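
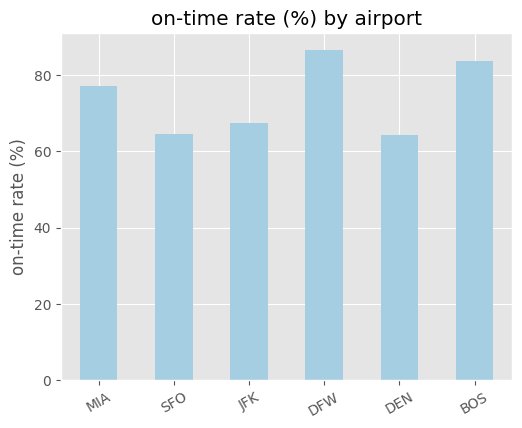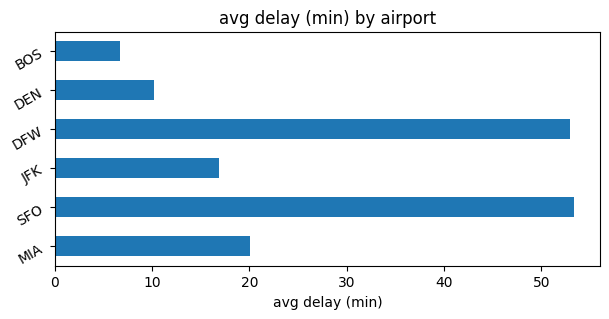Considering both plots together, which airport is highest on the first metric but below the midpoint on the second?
BOS

Chart 2 median avg delay (min) ≈ 20; below-median airports: JFK, DEN, BOS. Among those, BOS has the highest on-time rate (%) (≈ 80).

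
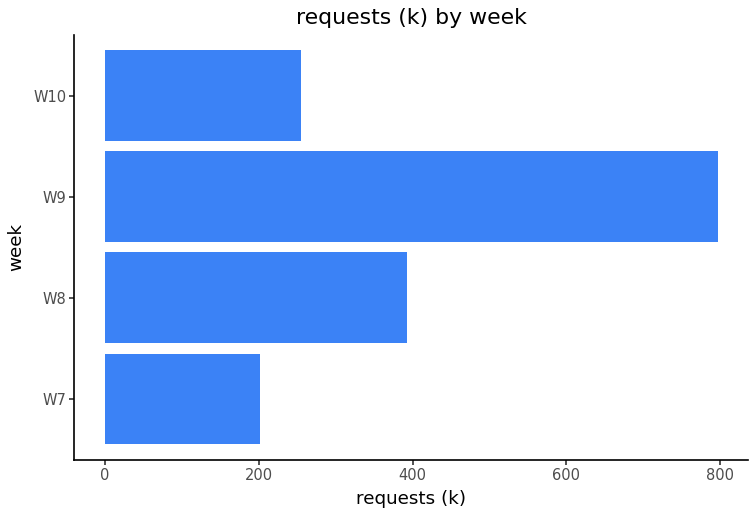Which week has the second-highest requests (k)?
W8

Top 3: W9 ≈ 800, W8 ≈ 400, W10 ≈ 300.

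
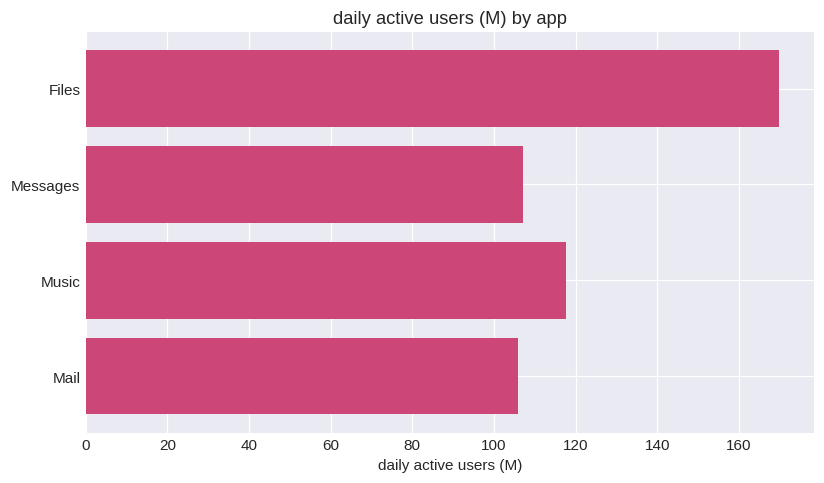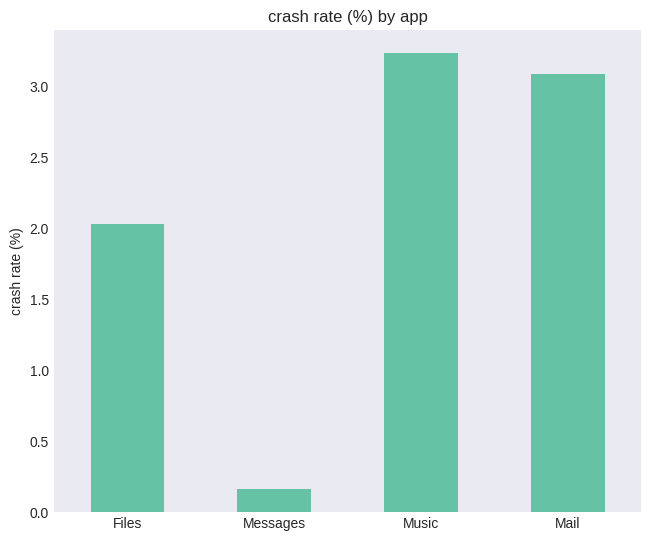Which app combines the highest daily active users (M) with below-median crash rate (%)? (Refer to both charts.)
Chart 2 median crash rate (%) ≈ 2.5; below-median apps: Files, Messages. Among those, Files has the highest daily active users (M) (≈ 160).

Files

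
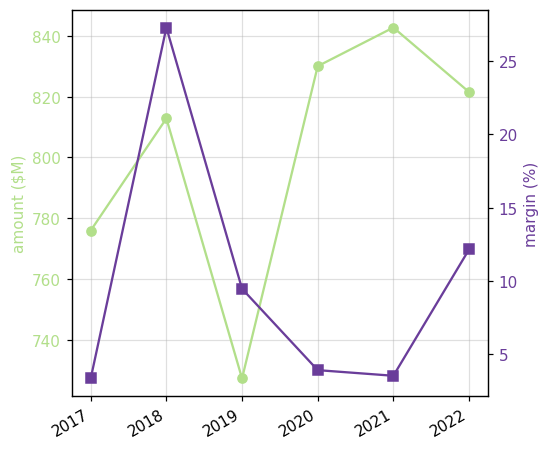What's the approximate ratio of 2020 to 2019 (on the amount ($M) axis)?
≈ 1.14×

2020 ≈ 830, 2019 ≈ 730; 830/730 ≈ 1.14.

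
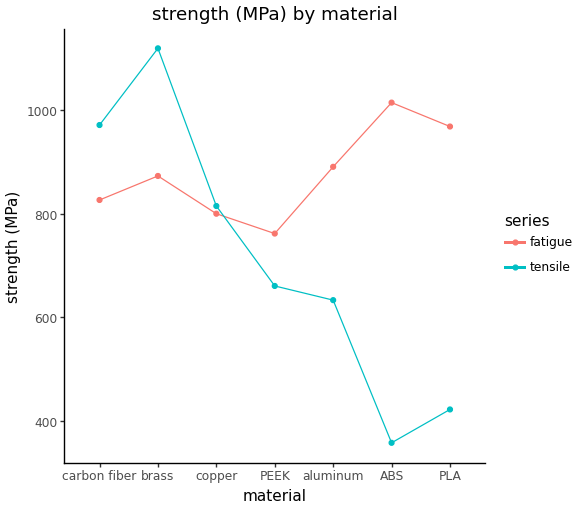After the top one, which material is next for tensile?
Top 3 for tensile: brass ≈ 1100, carbon fiber ≈ 1000, copper ≈ 800.

carbon fiber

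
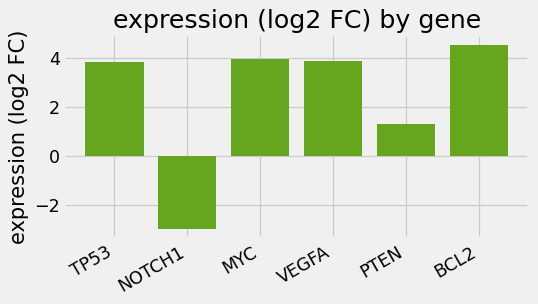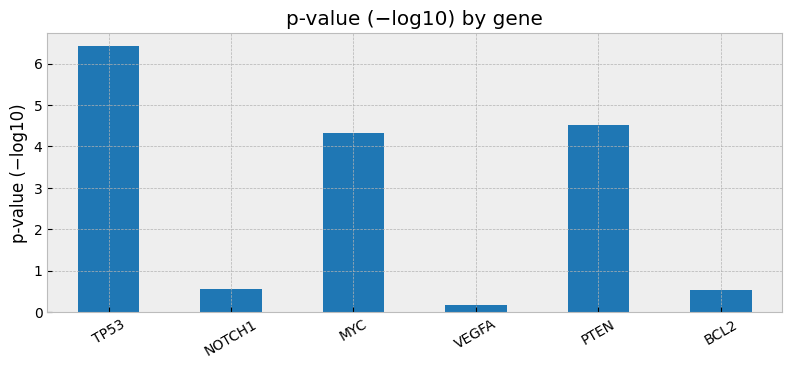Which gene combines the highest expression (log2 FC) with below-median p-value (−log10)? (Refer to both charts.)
BCL2

Chart 2 median p-value (−log10) ≈ 2; below-median genes: NOTCH1, VEGFA, BCL2. Among those, BCL2 has the highest expression (log2 FC) (≈ 4.5).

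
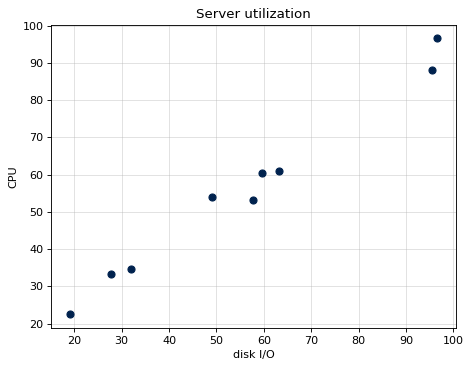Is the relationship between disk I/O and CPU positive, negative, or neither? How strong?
positive, strong

Points are positively correlated; strong (|r| ≈ 1.0).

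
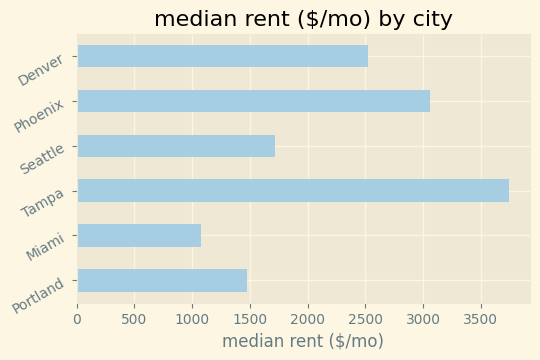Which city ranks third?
Denver

Top 4: Tampa ≈ 3500, Phoenix ≈ 3000, Denver ≈ 2500, Seattle ≈ 1500.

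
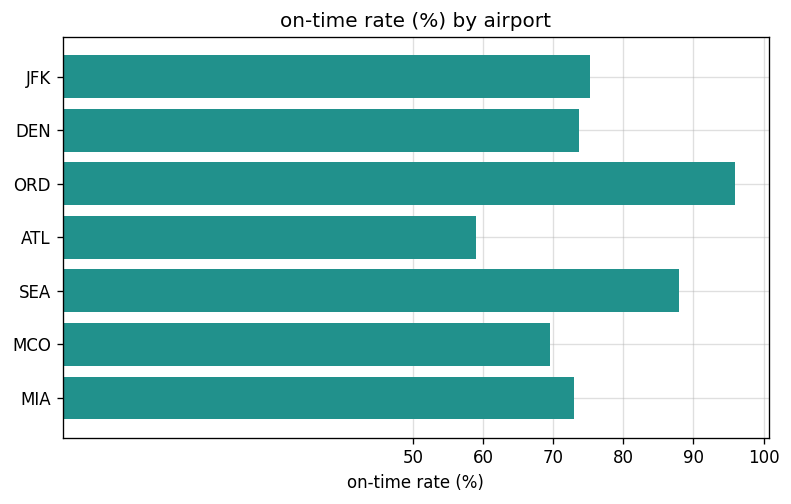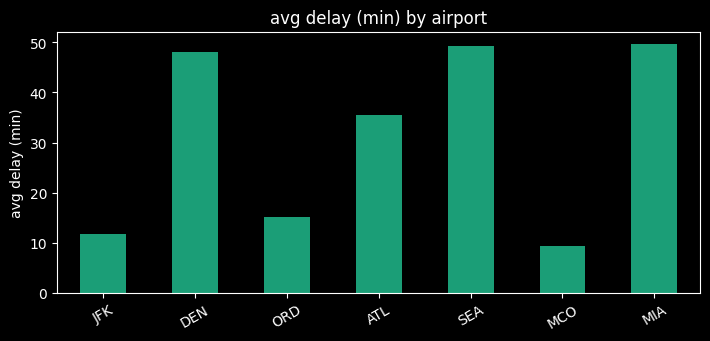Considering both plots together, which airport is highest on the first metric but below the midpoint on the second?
Chart 2 median avg delay (min) ≈ 35; below-median airports: JFK, ORD, MCO. Among those, ORD has the highest on-time rate (%) (≈ 100).

ORD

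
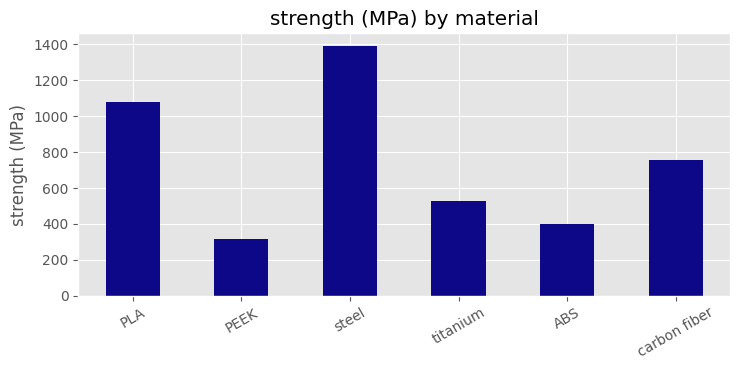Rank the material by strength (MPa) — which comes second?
Top 3: steel ≈ 1400, PLA ≈ 1000, carbon fiber ≈ 800.

PLA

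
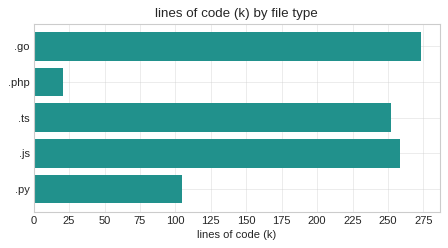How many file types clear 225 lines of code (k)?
Above 225: .go, .ts, .js.

3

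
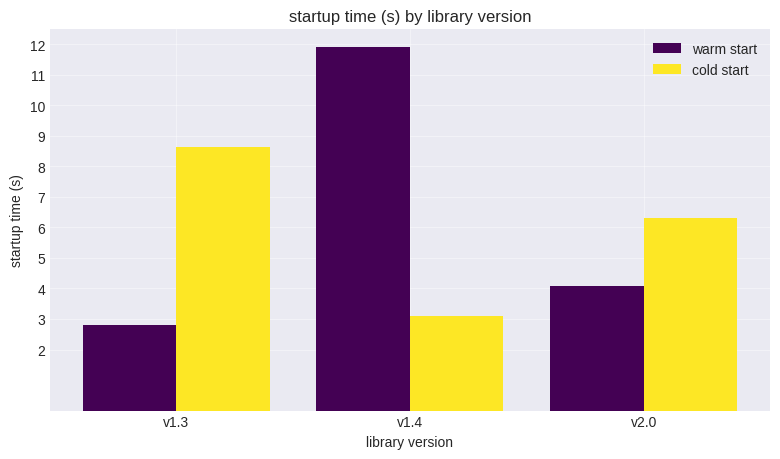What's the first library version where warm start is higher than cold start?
v1.4

v1.3: warm start ≈ 3 vs cold start ≈ 9 (not yet); v1.4: warm start ≈ 12 vs cold start ≈ 3 (first crossover).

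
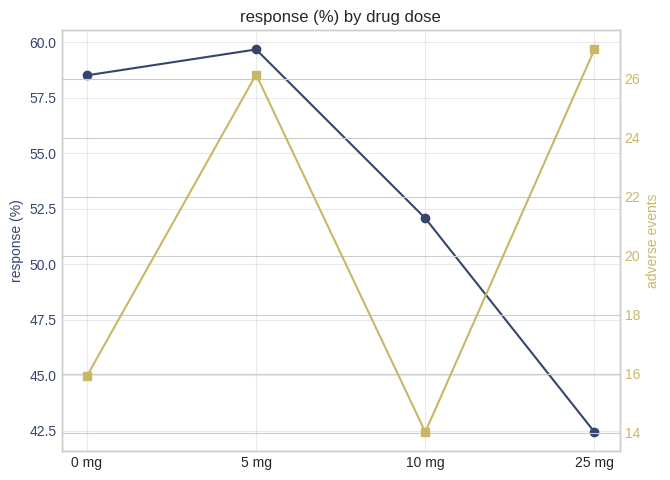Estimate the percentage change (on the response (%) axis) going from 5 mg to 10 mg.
≈ -13.3%

5 mg ≈ 60, 10 mg ≈ 52; (52 − 60) / 60 ≈ -13.3%.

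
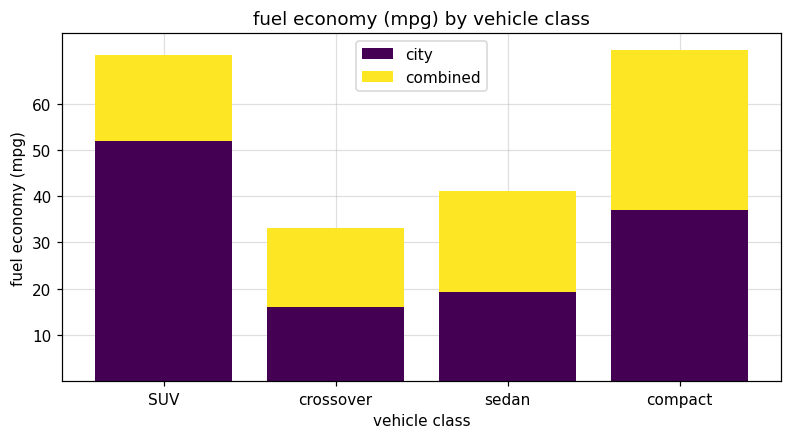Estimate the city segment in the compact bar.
city top ≈ 40, bottom ≈ 0; segment ≈ 40.

≈ 40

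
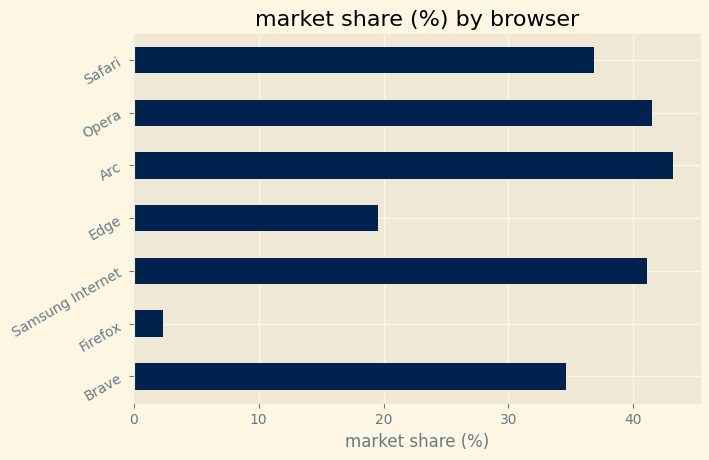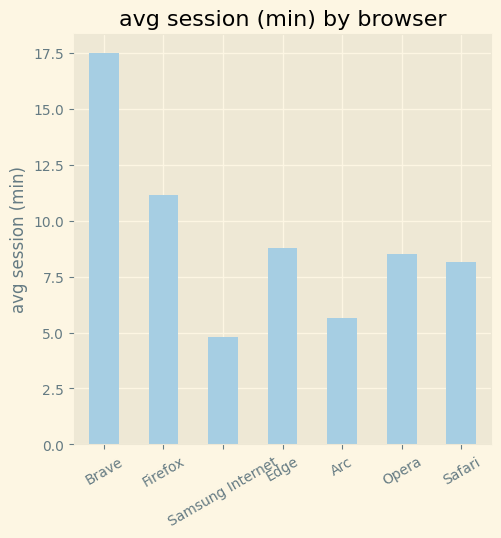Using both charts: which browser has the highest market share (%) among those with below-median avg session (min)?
Arc

Chart 2 median avg session (min) ≈ 8; below-median browsers: Samsung Internet, Arc, Safari. Among those, Arc has the highest market share (%) (≈ 45).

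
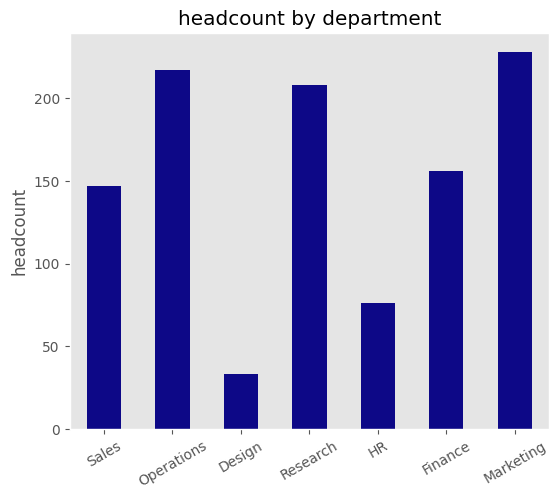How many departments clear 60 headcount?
6

Above 60: Sales, Operations, Research, HR, Finance, Marketing.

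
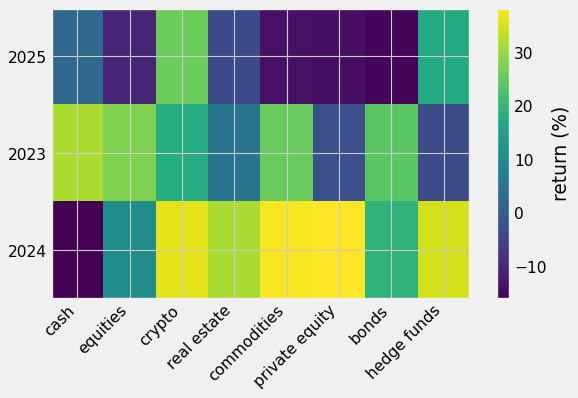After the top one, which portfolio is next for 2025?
Top 3 for 2025: crypto ≈ 25, hedge funds ≈ 15, cash ≈ 0.

hedge funds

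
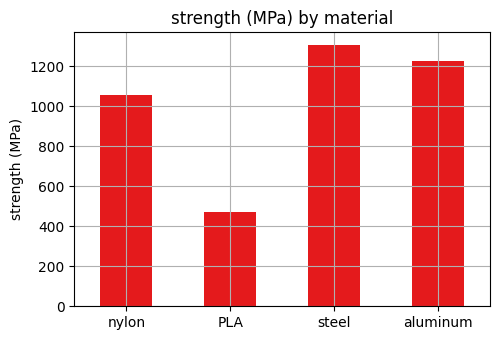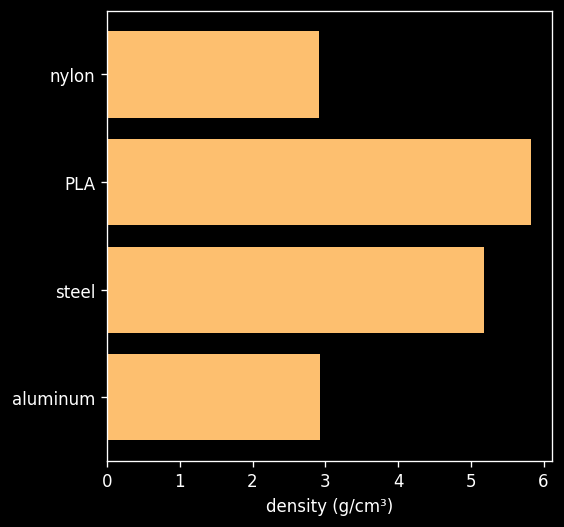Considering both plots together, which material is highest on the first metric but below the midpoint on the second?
Chart 2 median density (g/cm³) ≈ 4; below-median materials: nylon, aluminum. Among those, aluminum has the highest strength (MPa) (≈ 1200).

aluminum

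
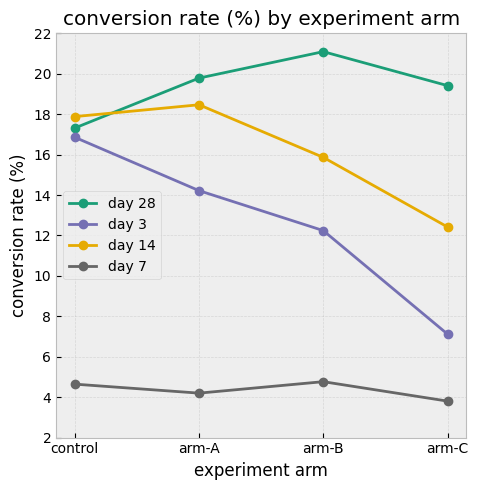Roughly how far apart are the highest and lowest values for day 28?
≈ 4

Max arm-B ≈ 22, min control ≈ 18; range ≈ 4.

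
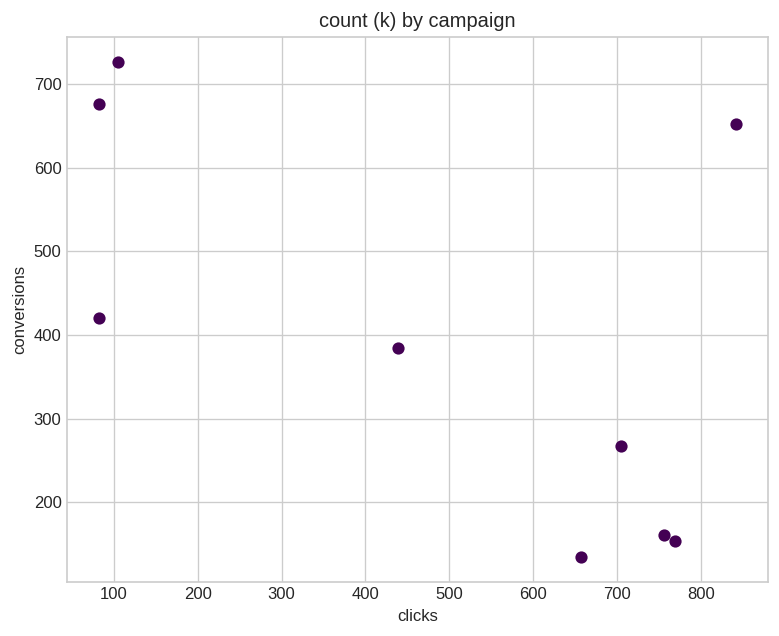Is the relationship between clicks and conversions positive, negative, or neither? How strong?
negative, moderate

Points are negatively correlated; moderate (|r| ≈ 0.6).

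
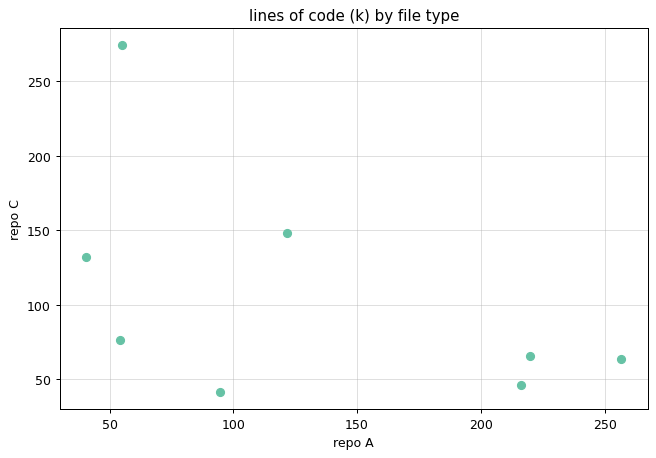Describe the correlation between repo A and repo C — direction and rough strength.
Points are negatively correlated; moderate (|r| ≈ 0.5).

negative, moderate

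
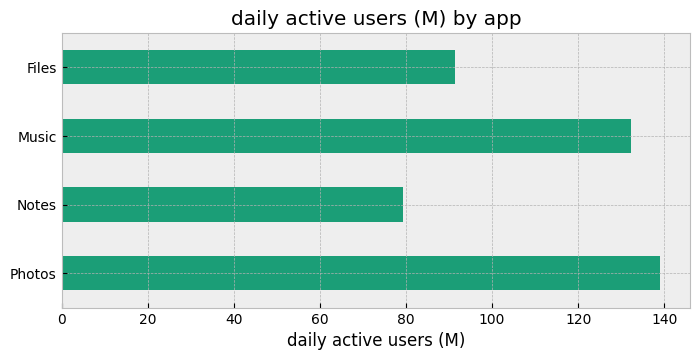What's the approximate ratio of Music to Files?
≈ 1.4×

Music ≈ 140, Files ≈ 100; 140/100 ≈ 1.4.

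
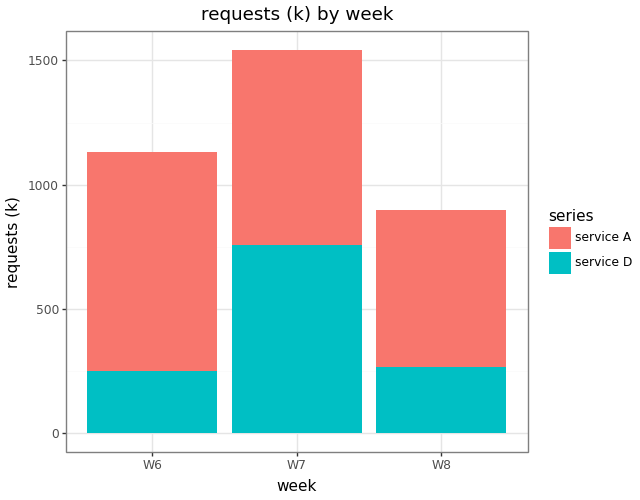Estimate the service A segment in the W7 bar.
≈ 800

service A top ≈ 1600, bottom ≈ 800; segment ≈ 800.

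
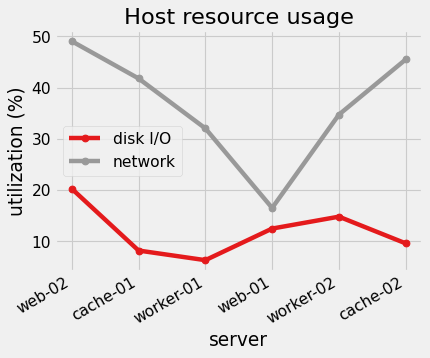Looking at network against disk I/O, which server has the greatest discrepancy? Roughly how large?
cache-02: network ≈ 45, disk I/O ≈ 10 → gap ≈ 35. Next-largest (cache-01) is only ≈ 30.

cache-02, ≈ 35 %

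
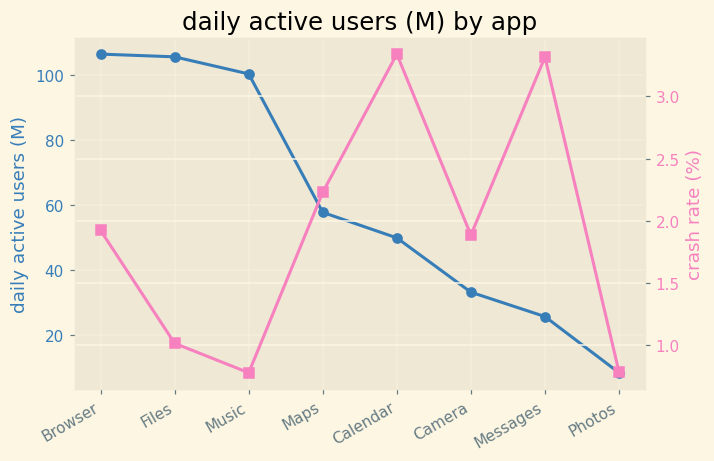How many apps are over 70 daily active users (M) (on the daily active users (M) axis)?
Above 70: Browser, Files, Music.

3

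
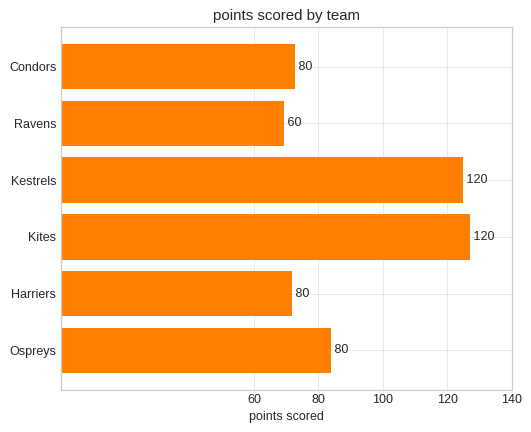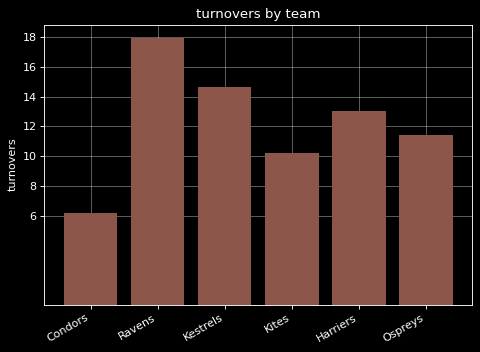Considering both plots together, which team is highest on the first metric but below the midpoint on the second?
Chart 2 median turnovers ≈ 12; below-median teams: Condors, Kites, Ospreys. Among those, Kites has the highest points scored (≈ 120).

Kites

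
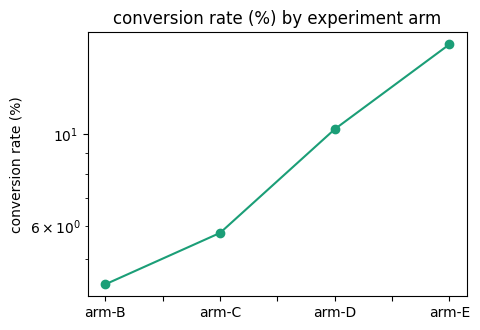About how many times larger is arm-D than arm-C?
arm-D ≈ 10, arm-C ≈ 6; 10/6 ≈ 1.67.

≈ 1.67×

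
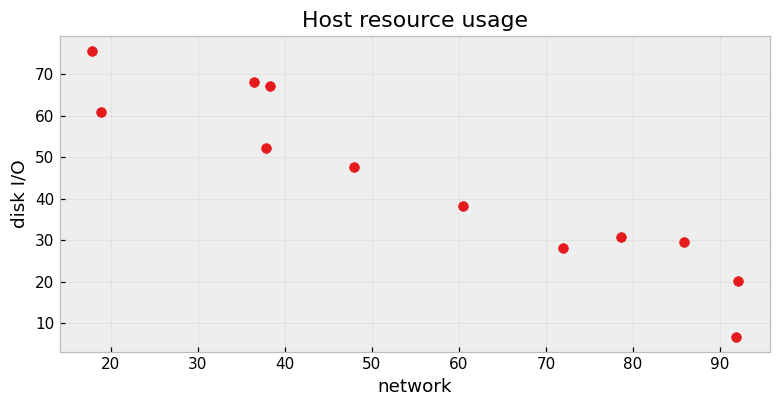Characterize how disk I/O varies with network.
negative, strong

Points are negatively correlated; strong (|r| ≈ 0.9).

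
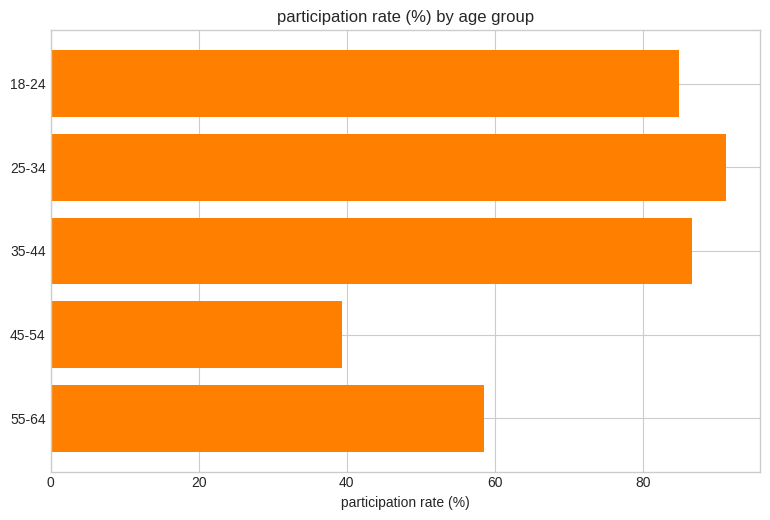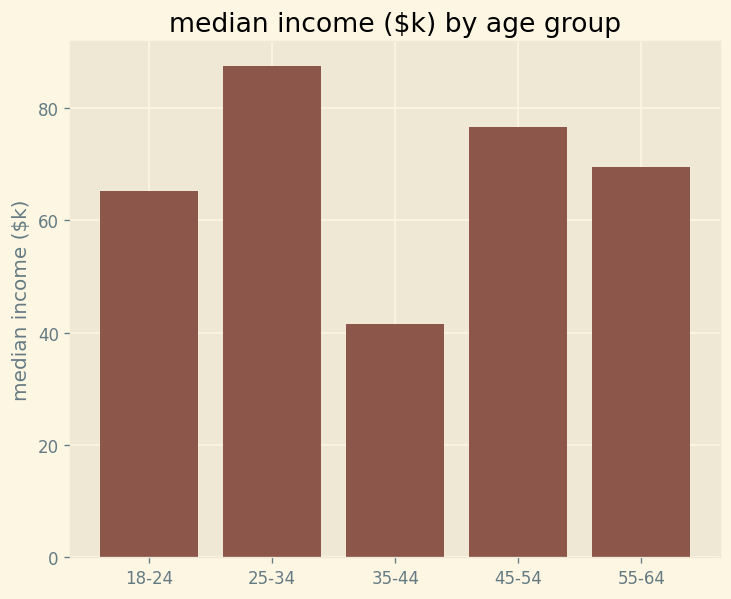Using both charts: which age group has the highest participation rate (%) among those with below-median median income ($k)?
Chart 2 median median income ($k) ≈ 70; below-median age groups: 18-24, 35-44. Among those, 35-44 has the highest participation rate (%) (≈ 90).

35-44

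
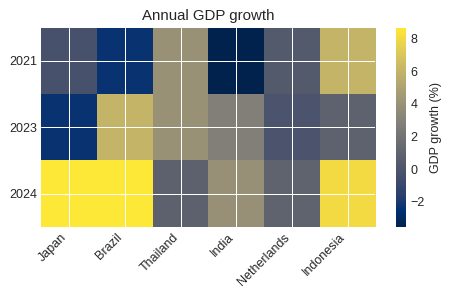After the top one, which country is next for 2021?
Thailand

Top 3 for 2021: Indonesia ≈ 6, Thailand ≈ 4, Netherlands ≈ 0.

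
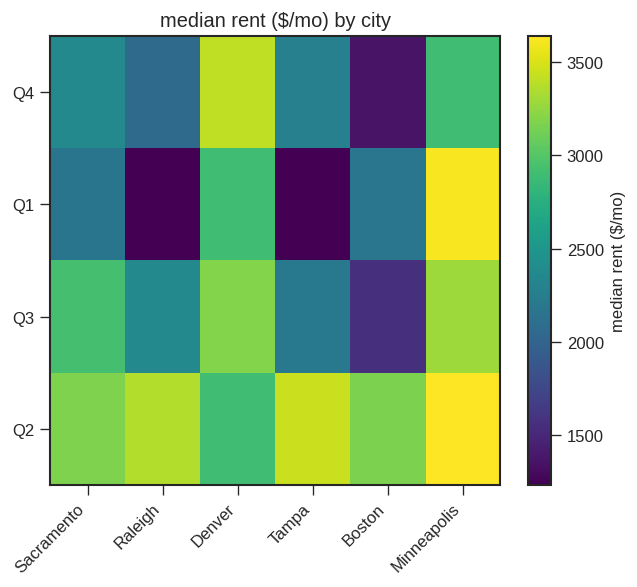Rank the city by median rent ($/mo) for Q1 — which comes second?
Denver

Top 3 for Q1: Minneapolis ≈ 3500, Denver ≈ 3000, Boston ≈ 2000.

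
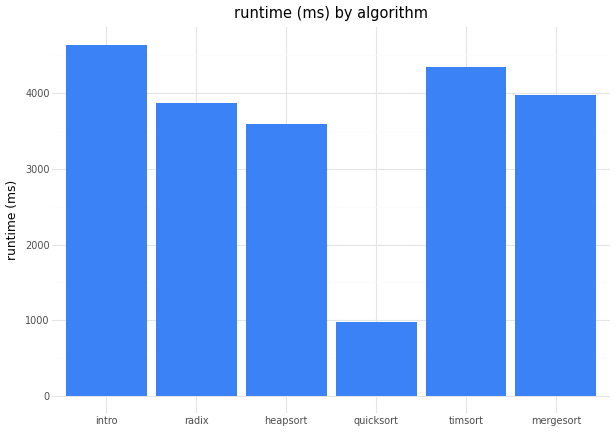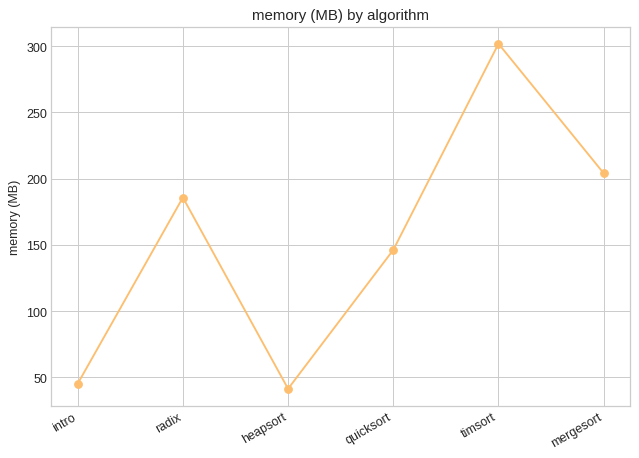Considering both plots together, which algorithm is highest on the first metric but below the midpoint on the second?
intro

Chart 2 median memory (MB) ≈ 150; below-median algorithms: intro, heapsort, quicksort. Among those, intro has the highest runtime (ms) (≈ 4500).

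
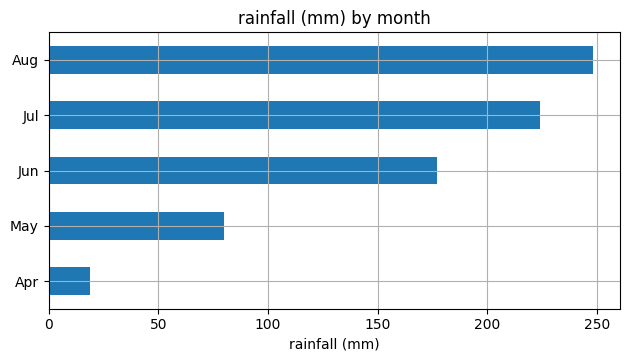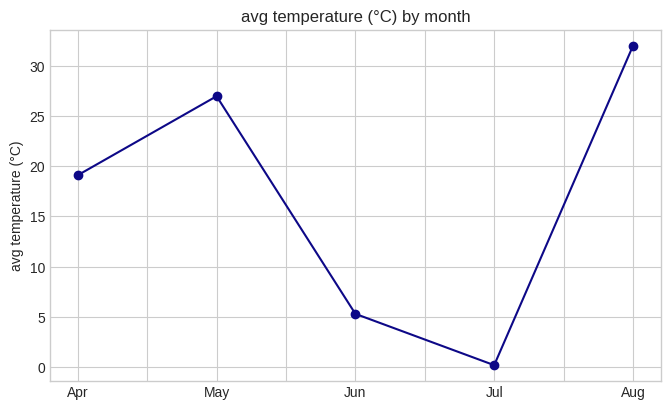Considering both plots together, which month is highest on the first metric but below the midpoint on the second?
Chart 2 median avg temperature (°C) ≈ 20; below-median months: Jun, Jul. Among those, Jul has the highest rainfall (mm) (≈ 225).

Jul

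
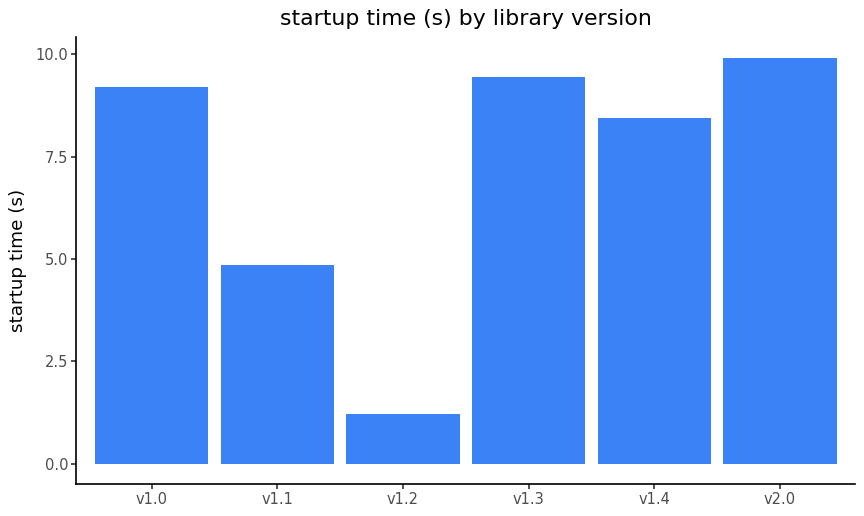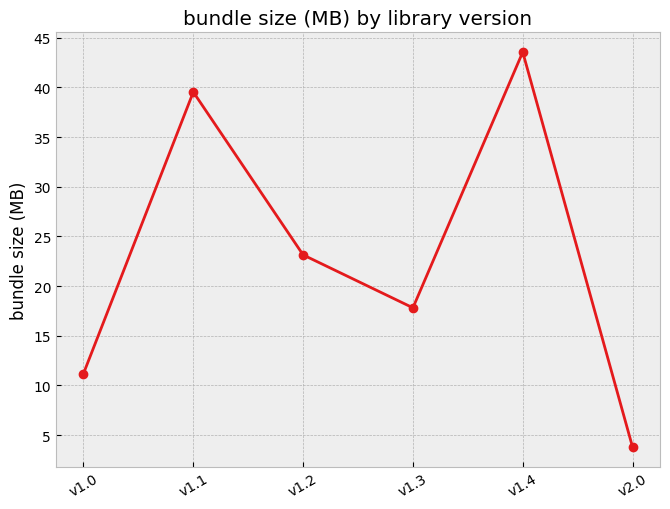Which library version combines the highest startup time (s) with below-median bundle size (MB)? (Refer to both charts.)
Chart 2 median bundle size (MB) ≈ 20; below-median library versions: v1.0, v1.3, v2.0. Among those, v2.0 has the highest startup time (s) (≈ 10).

v2.0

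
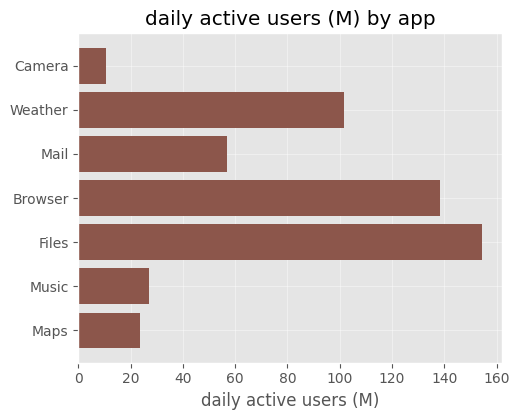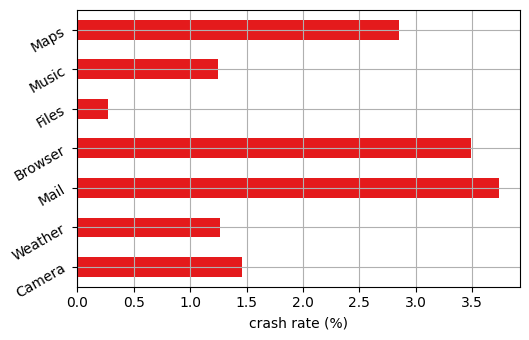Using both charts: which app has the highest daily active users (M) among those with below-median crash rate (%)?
Files

Chart 2 median crash rate (%) ≈ 1.5; below-median apps: Weather, Files, Music. Among those, Files has the highest daily active users (M) (≈ 160).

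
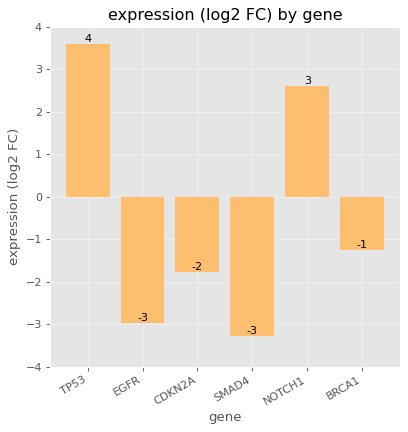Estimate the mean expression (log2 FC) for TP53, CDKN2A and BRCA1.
≈ 0

(4 + -2 + -1) / 3 ≈ 0.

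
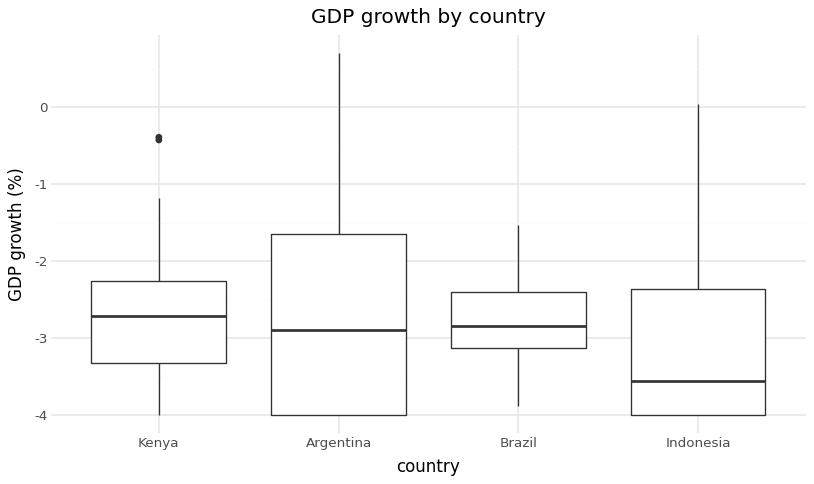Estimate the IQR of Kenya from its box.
≈ 1.0

Q3 ≈ -2.3, Q1 ≈ -3.3; IQR ≈ 1.0.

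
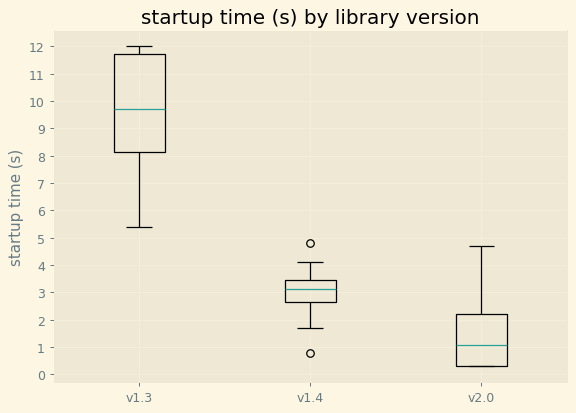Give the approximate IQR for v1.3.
Q3 ≈ 12, Q1 ≈ 8; IQR ≈ 4.

≈ 4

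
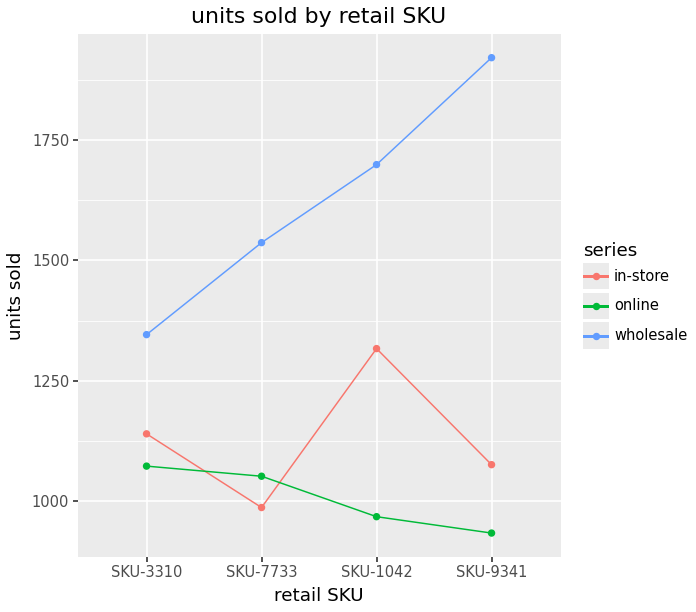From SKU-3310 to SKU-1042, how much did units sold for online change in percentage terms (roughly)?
≈ -9.1%

SKU-3310 ≈ 1100, SKU-1042 ≈ 1000; (1000 − 1100) / 1100 ≈ -9.1%.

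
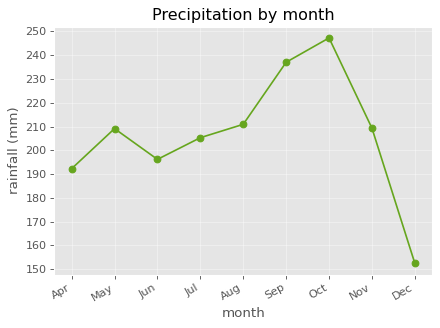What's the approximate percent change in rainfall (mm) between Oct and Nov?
Oct ≈ 250, Nov ≈ 210; (210 − 250) / 250 ≈ -16%.

≈ -16%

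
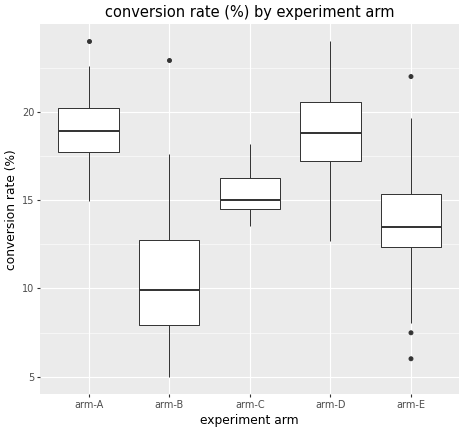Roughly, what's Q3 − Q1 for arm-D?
Q3 ≈ 21, Q1 ≈ 17; IQR ≈ 4.

≈ 4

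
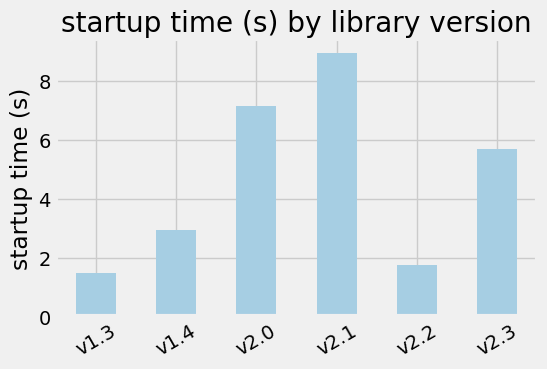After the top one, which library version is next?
Top 3: v2.1 ≈ 9, v2.0 ≈ 7, v2.3 ≈ 6.

v2.0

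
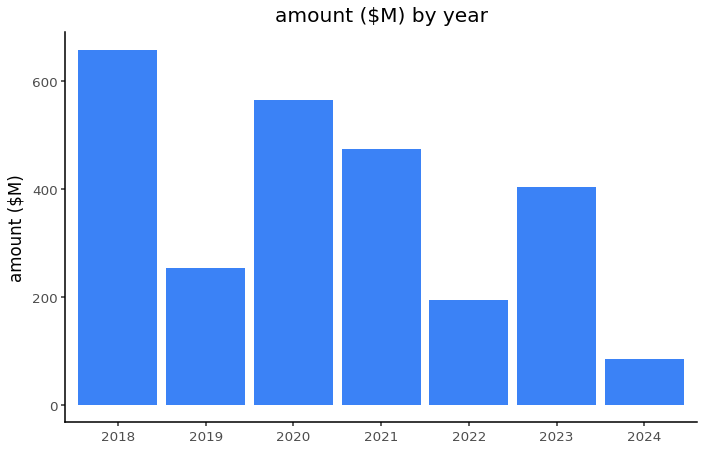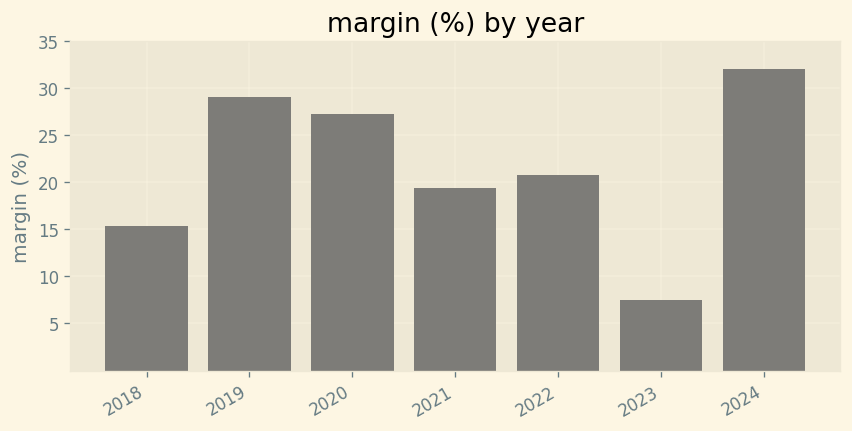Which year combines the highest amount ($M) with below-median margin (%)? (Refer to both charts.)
2018

Chart 2 median margin (%) ≈ 20; below-median years: 2018, 2021, 2023. Among those, 2018 has the highest amount ($M) (≈ 700).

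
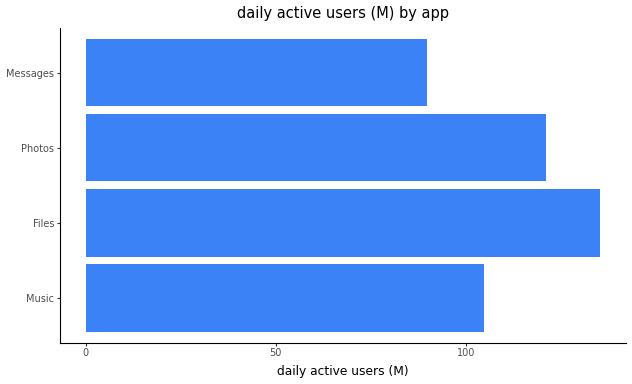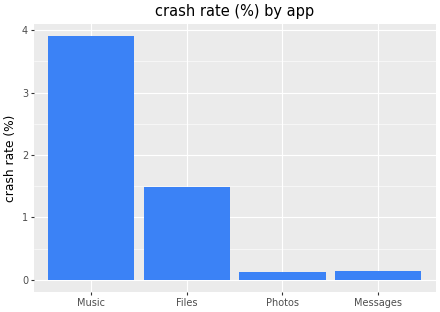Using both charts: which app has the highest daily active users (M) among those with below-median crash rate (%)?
Photos

Chart 2 median crash rate (%) ≈ 1; below-median apps: Photos, Messages. Among those, Photos has the highest daily active users (M) (≈ 120).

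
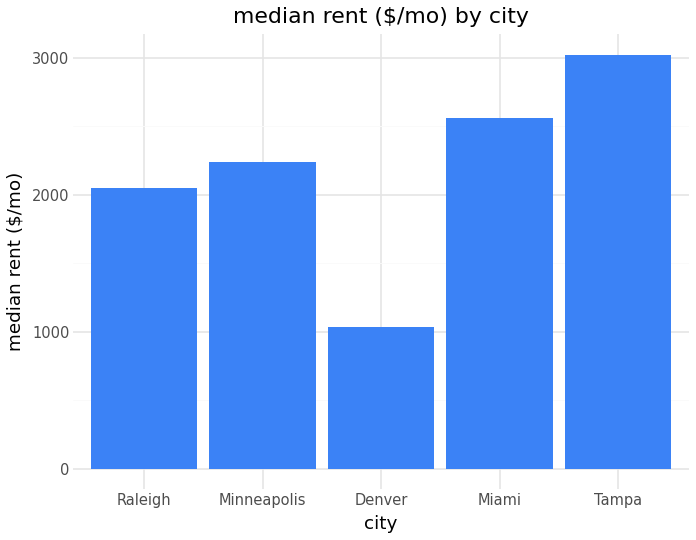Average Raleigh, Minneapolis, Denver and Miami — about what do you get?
≈ 1875

(2000 + 2000 + 1000 + 2500) / 4 ≈ 1875.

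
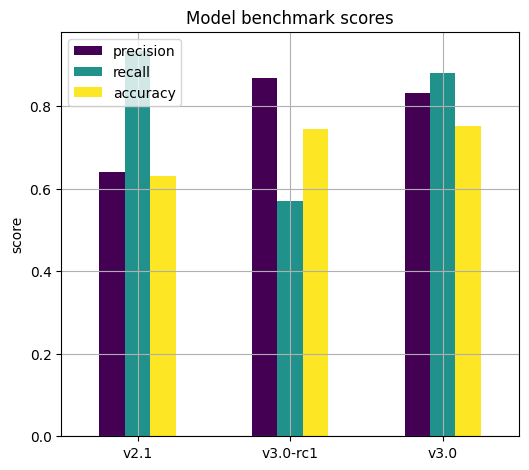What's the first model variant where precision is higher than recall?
v3.0-rc1

v2.1: precision ≈ 0.6 vs recall ≈ 0.9 (not yet); v3.0-rc1: precision ≈ 0.9 vs recall ≈ 0.6 (first crossover).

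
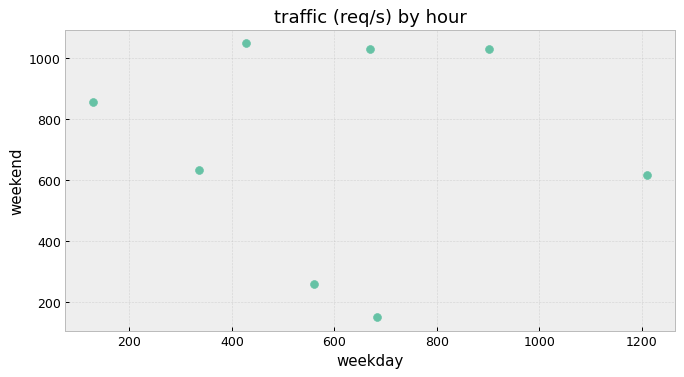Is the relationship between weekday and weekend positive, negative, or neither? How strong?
Points are roughly uncorrelated; weak (|r| ≈ 0.1).

no clear correlation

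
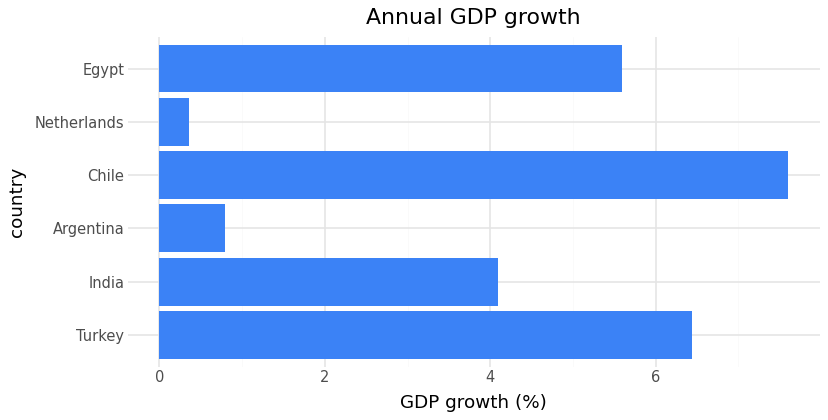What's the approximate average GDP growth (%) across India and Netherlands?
(4 + 0) / 2 ≈ 2.

≈ 2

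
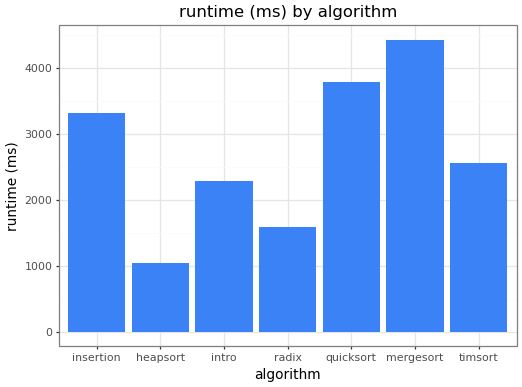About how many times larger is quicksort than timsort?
≈ 1.6×

quicksort ≈ 4000, timsort ≈ 2500; 4000/2500 ≈ 1.6.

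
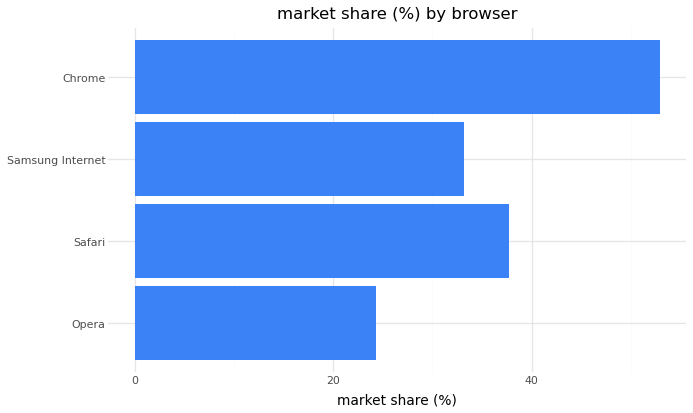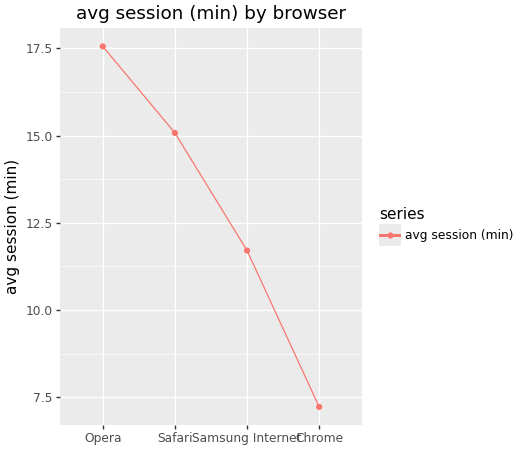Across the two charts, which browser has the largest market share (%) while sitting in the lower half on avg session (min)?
Chart 2 median avg session (min) ≈ 14; below-median browsers: Samsung Internet, Chrome. Among those, Chrome has the highest market share (%) (≈ 55).

Chrome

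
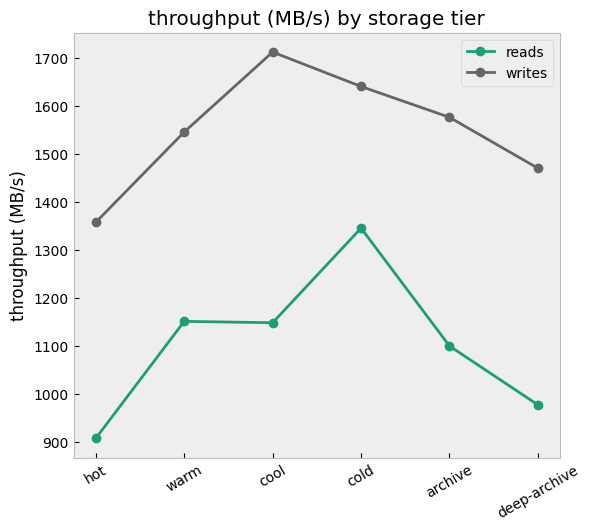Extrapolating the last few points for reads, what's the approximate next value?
≈ 850

Last three: 1300, 1100, 1000 → slope ≈ -150/step → next ≈ 850.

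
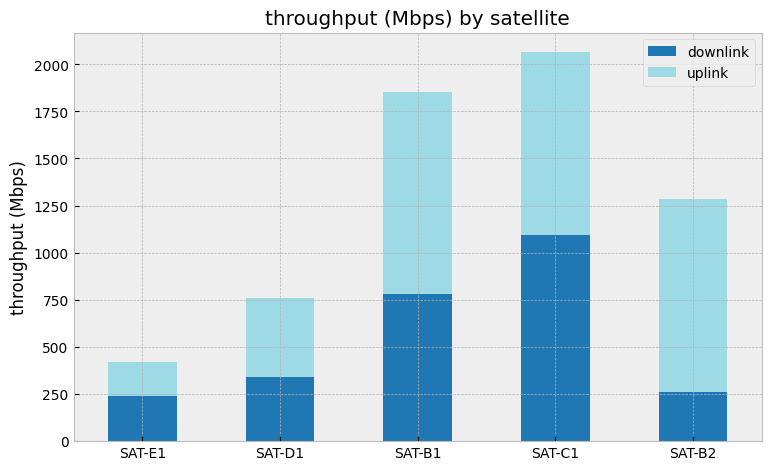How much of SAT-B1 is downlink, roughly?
downlink top ≈ 800, bottom ≈ 0; segment ≈ 800.

≈ 800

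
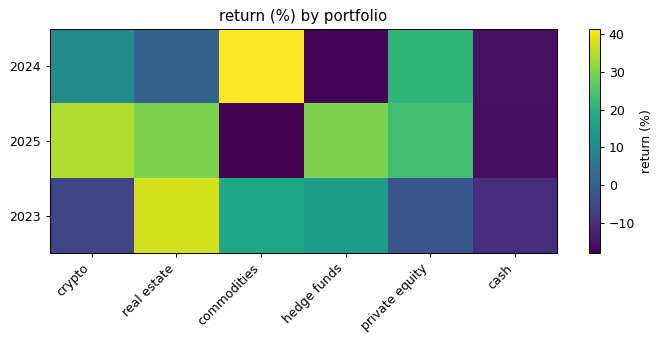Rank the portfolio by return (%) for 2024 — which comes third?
Top 4 for 2024: commodities ≈ 40, private equity ≈ 20, crypto ≈ 10, real estate ≈ 0.

crypto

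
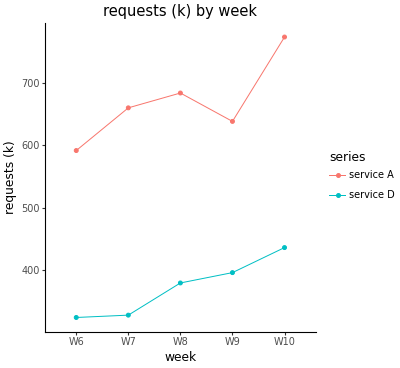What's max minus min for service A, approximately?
≈ 150

Max W10 ≈ 750, min W6 ≈ 600; range ≈ 150.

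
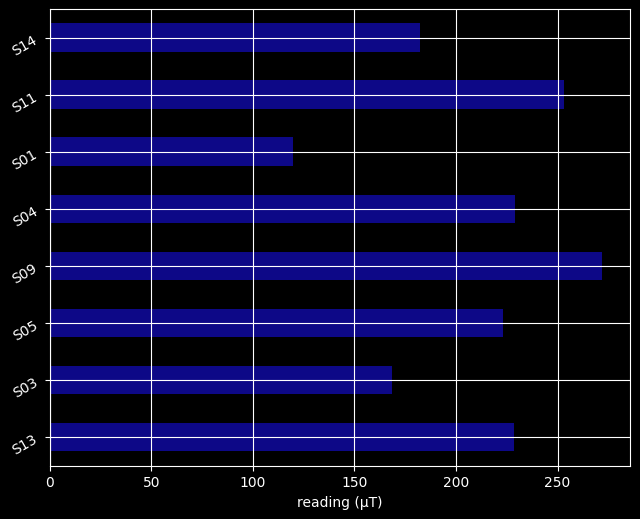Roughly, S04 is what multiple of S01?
≈ 1.8×

S04 ≈ 225, S01 ≈ 125; 225/125 ≈ 1.8.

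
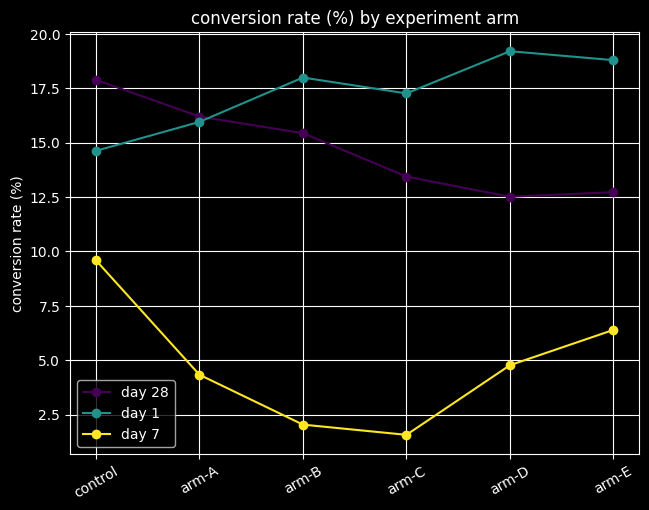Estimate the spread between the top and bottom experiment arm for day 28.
Max control ≈ 18, min arm-D ≈ 12; range ≈ 6.

≈ 6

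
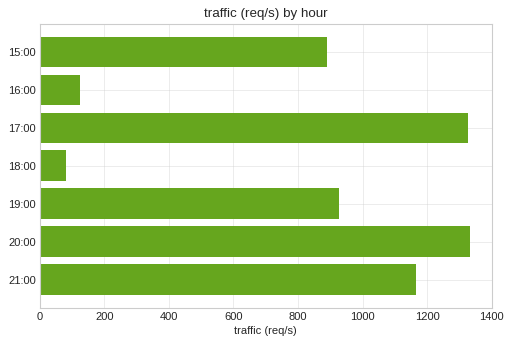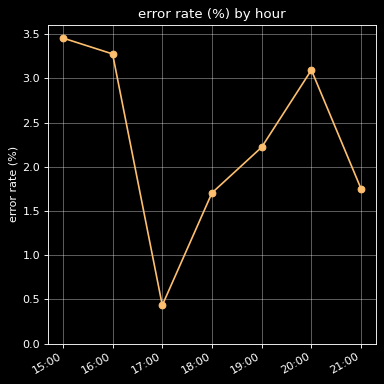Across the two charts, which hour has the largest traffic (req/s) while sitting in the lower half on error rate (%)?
Chart 2 median error rate (%) ≈ 2; below-median hours: 17:00, 18:00, 21:00. Among those, 17:00 has the highest traffic (req/s) (≈ 1400).

17:00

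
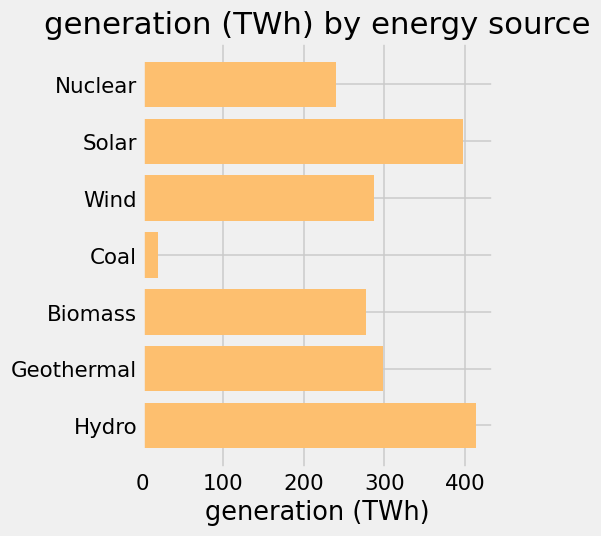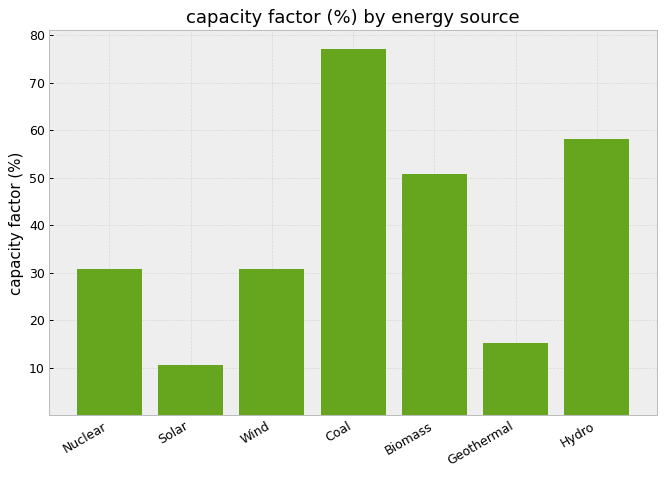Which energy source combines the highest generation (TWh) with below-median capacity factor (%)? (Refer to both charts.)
Chart 2 median capacity factor (%) ≈ 30; below-median energy sources: Nuclear, Solar, Geothermal. Among those, Solar has the highest generation (TWh) (≈ 400).

Solar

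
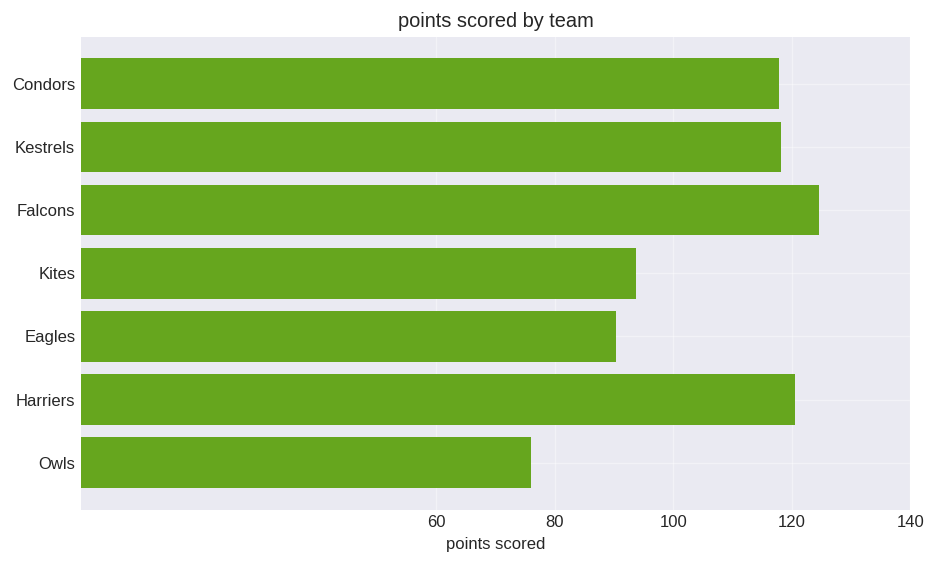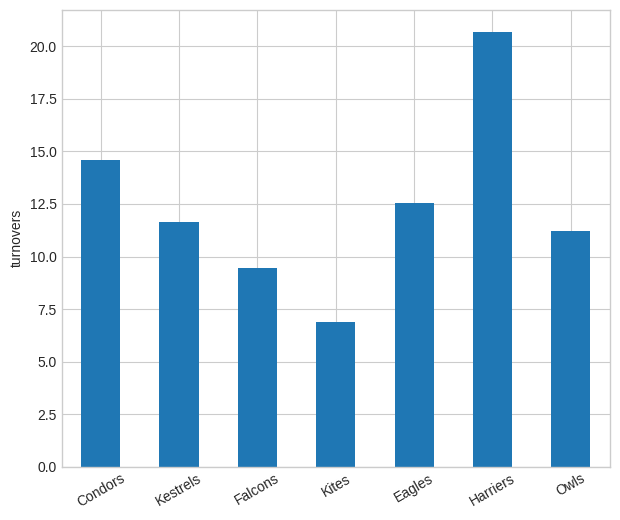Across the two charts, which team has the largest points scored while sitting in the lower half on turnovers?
Chart 2 median turnovers ≈ 12; below-median teams: Falcons, Kites, Owls. Among those, Falcons has the highest points scored (≈ 120).

Falcons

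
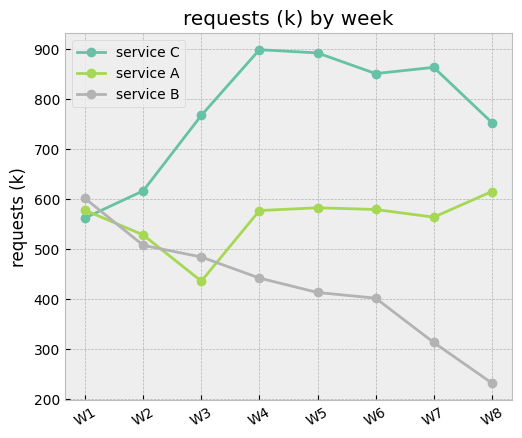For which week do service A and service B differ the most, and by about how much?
W8: service A ≈ 600, service B ≈ 200 → gap ≈ 400. Next-largest (W7) is only ≈ 300.

W8, ≈ 400 k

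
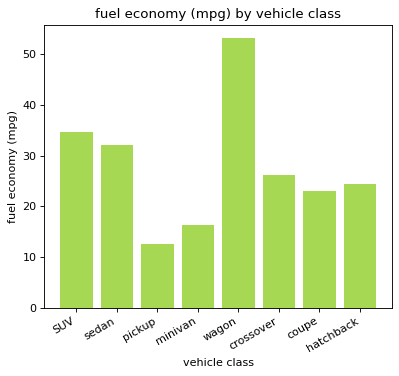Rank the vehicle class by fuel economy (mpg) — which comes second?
Top 3: wagon ≈ 55, SUV ≈ 35, sedan ≈ 30.

SUV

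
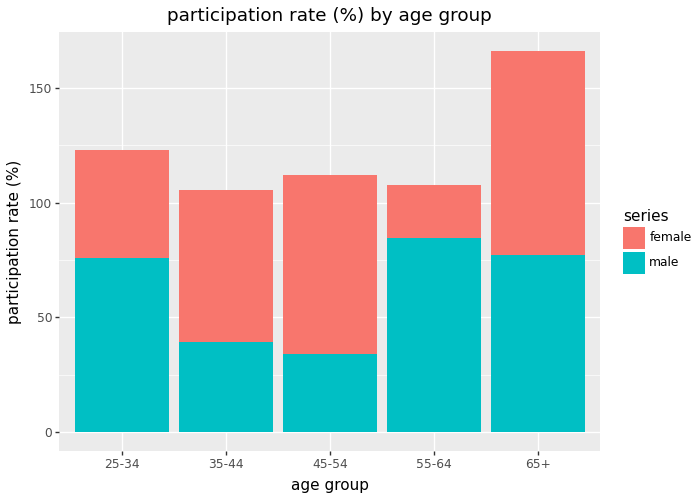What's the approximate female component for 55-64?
female top ≈ 100, bottom ≈ 80; segment ≈ 20.

≈ 20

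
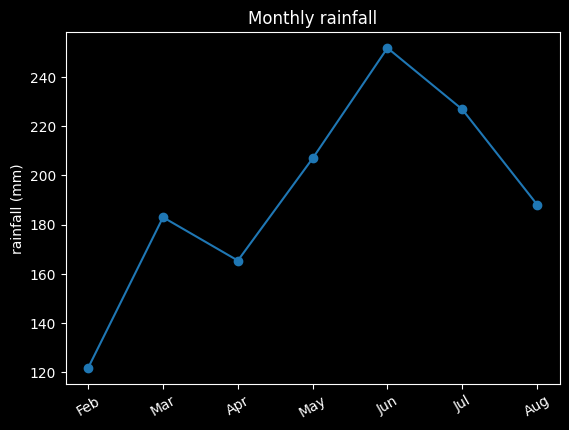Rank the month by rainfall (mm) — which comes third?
Top 4: Jun ≈ 260, Jul ≈ 220, May ≈ 200, Aug ≈ 180.

May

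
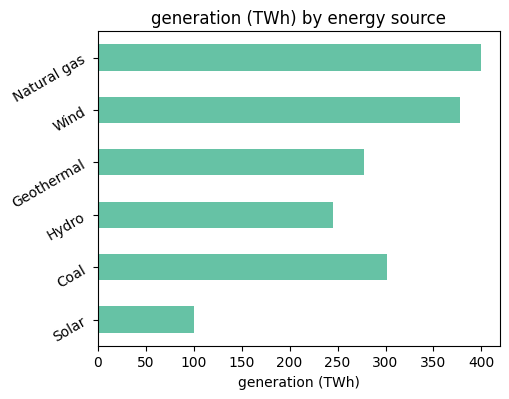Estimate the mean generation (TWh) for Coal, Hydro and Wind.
≈ 317

(300 + 250 + 400) / 3 ≈ 317.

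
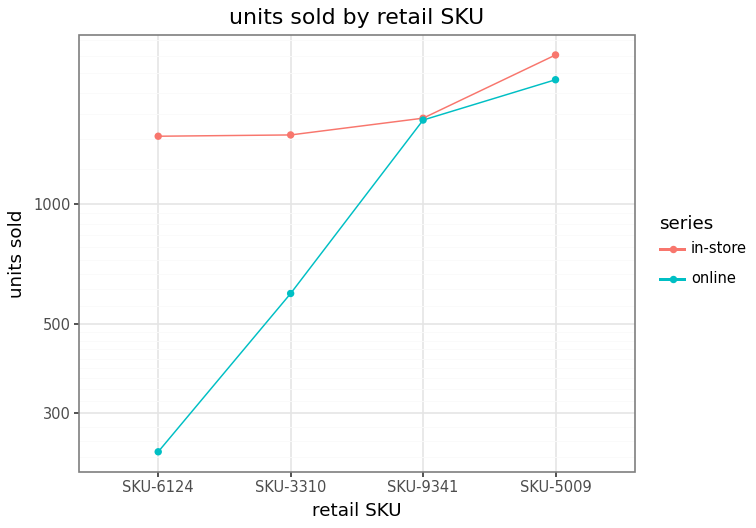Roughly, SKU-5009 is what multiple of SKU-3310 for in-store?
≈ 1.71×

SKU-5009 ≈ 2400, SKU-3310 ≈ 1400; 2400/1400 ≈ 1.71.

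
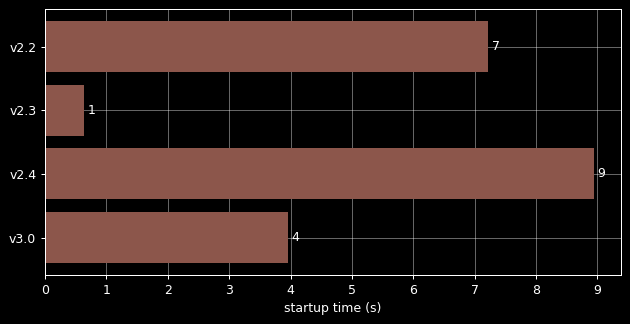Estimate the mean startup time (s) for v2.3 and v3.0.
≈ 2

(1 + 4) / 2 ≈ 2.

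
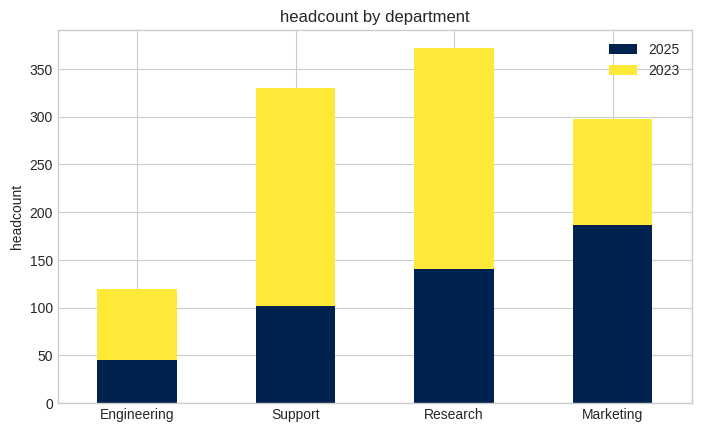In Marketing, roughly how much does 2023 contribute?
2023 top ≈ 300, bottom ≈ 200; segment ≈ 100.

≈ 100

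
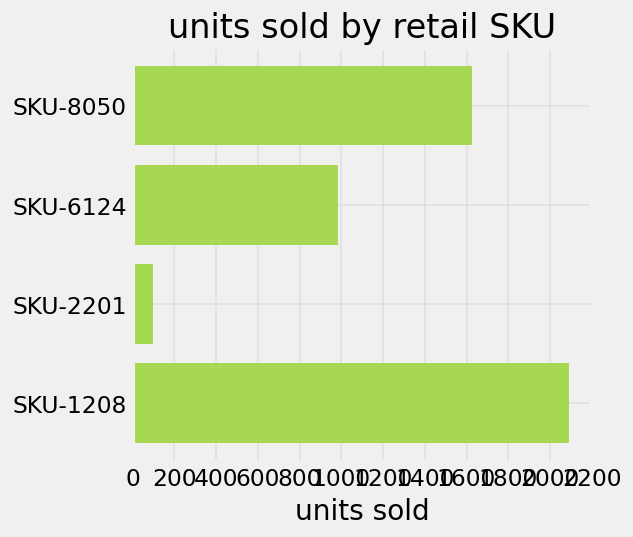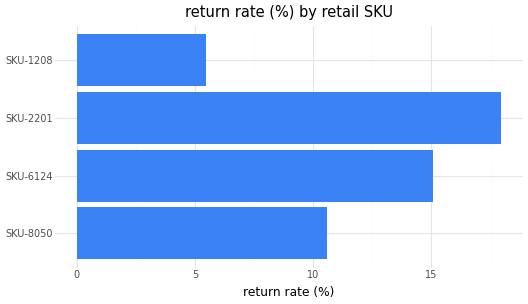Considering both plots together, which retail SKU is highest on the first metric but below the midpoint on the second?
Chart 2 median return rate (%) ≈ 12; below-median retail SKUs: SKU-8050, SKU-1208. Among those, SKU-1208 has the highest units sold (≈ 2000).

SKU-1208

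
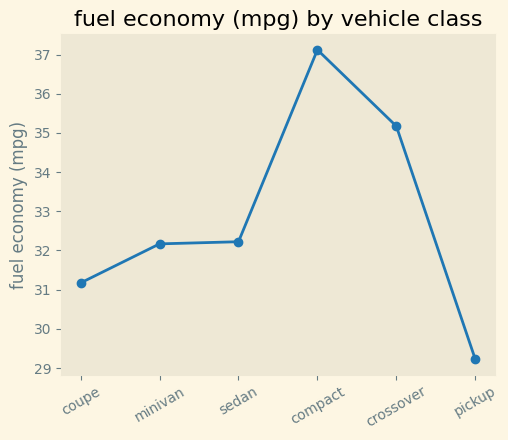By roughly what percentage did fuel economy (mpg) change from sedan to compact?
≈ +15.6%

sedan ≈ 32, compact ≈ 37; (37 − 32) / 32 ≈ +15.6%.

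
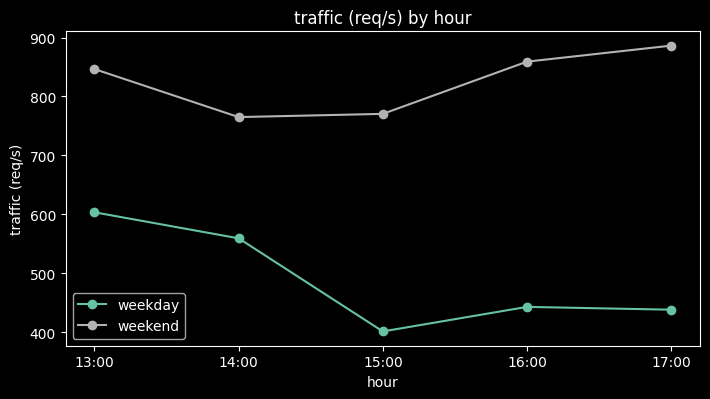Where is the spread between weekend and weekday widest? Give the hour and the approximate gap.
17:00, ≈ 450 req/s

17:00: weekend ≈ 900, weekday ≈ 450 → gap ≈ 450. Next-largest (16:00) is only ≈ 400.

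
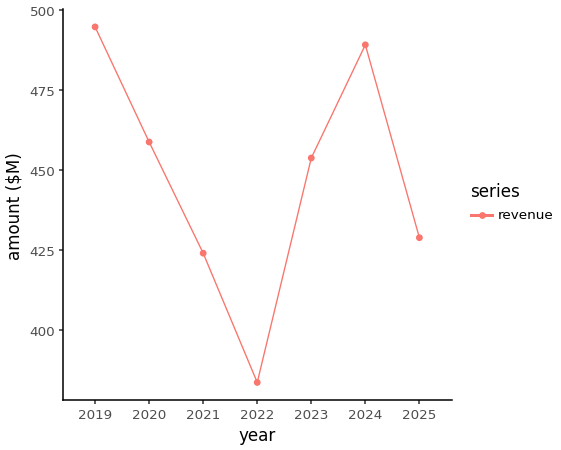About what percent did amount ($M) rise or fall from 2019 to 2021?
2019 ≈ 490, 2021 ≈ 420; (420 − 490) / 490 ≈ -14.3%.

≈ -14.3%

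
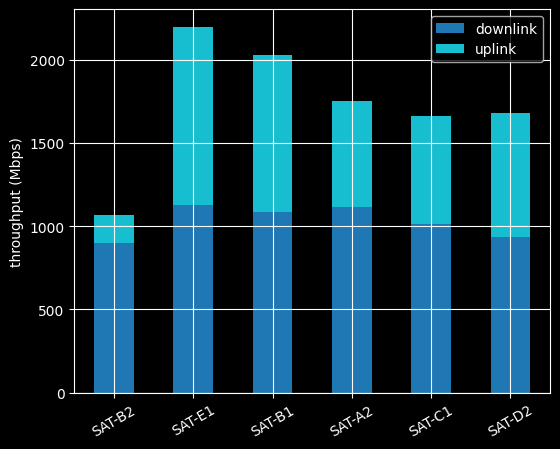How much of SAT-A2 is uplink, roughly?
uplink top ≈ 1800, bottom ≈ 1200; segment ≈ 600.

≈ 600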